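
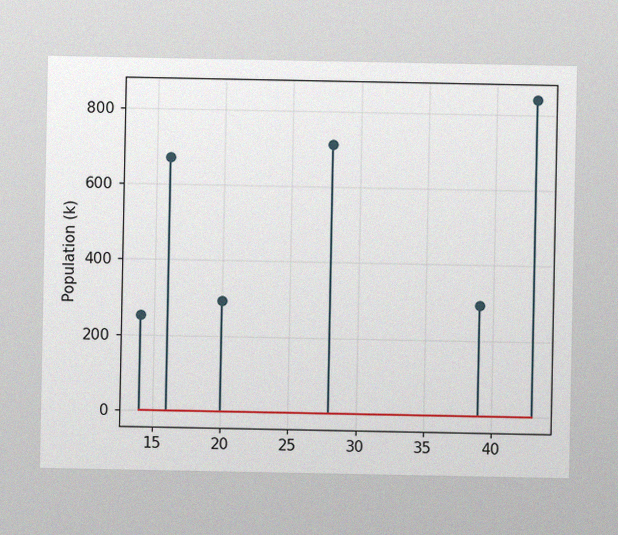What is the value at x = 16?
The image has some photo noise and uneven lighting. The stem at x=16 reaches 672k.

672k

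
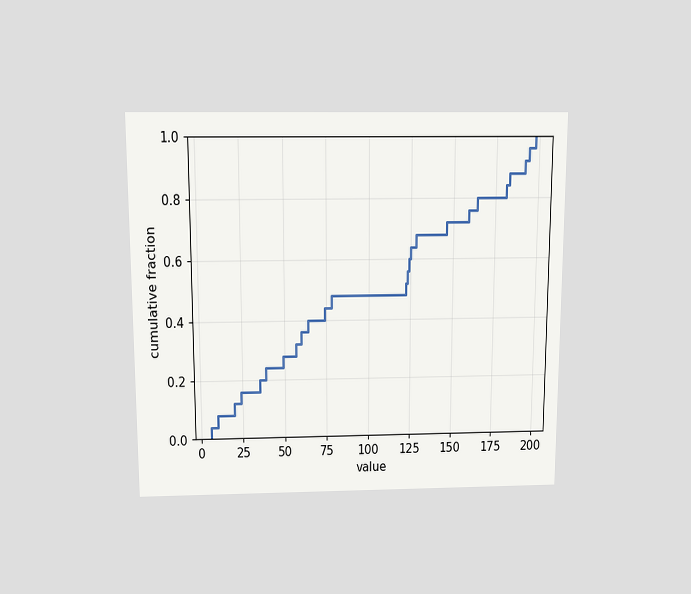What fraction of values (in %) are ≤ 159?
The chart is viewed slightly from above. At x=159 the ECDF step is at 76%.

76%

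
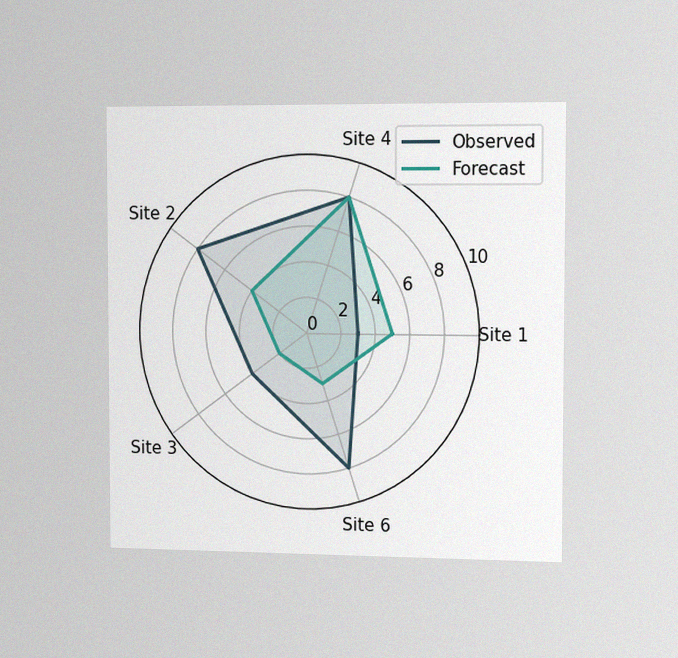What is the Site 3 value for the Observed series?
4

The chart is viewed slightly from the right, with some photo noise. On the Site 3 axis, Observed reaches 4.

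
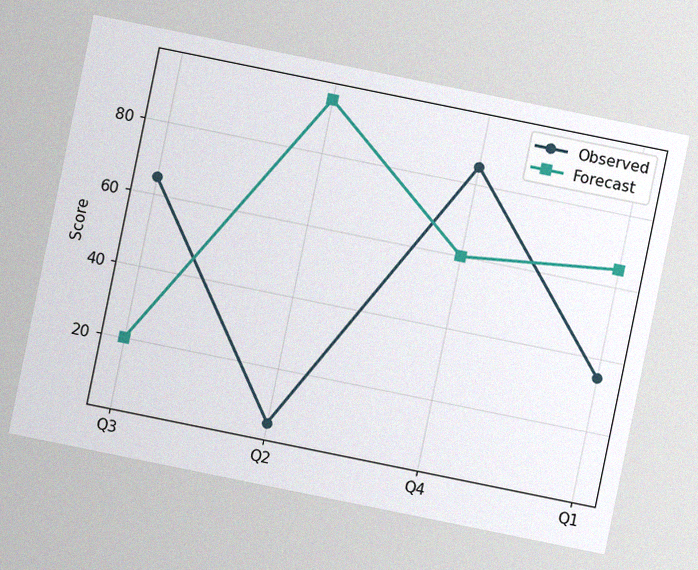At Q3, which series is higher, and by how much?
Observed, by 45

The chart is tilted about 11° clockwise, with some photo noise. At Q3, Observed sits above the other line by 45.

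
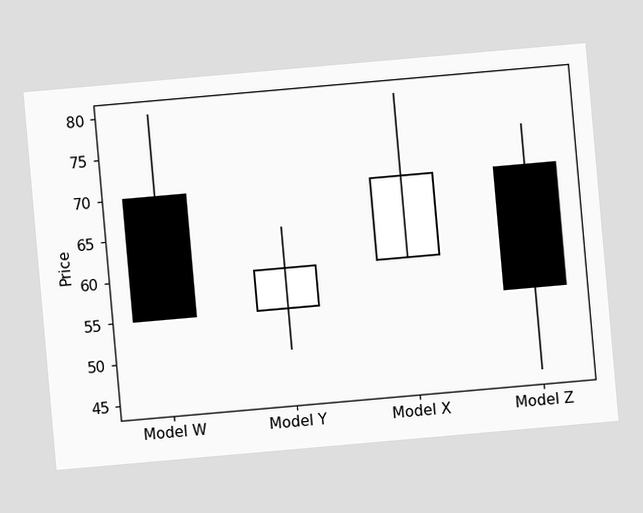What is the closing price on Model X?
70

The chart is tilted about 5° counter-clockwise. The Model X candle closes at 70.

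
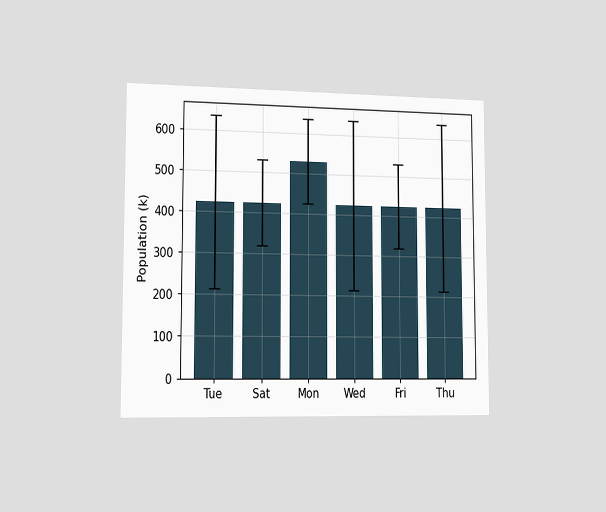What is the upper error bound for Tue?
636k

The chart is viewed slightly from the left. The Tue bar's upper whisker reaches 636k.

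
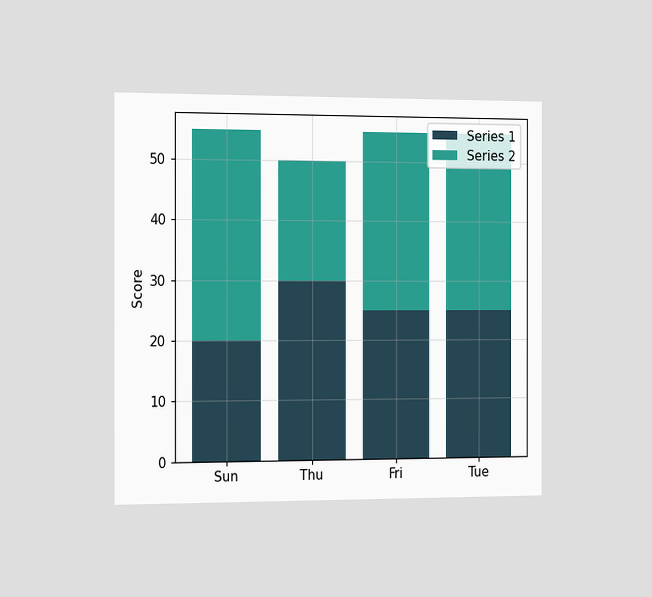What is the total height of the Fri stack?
The chart is viewed slightly from the left. The Fri stack's top reaches 55 on the y-axis.

55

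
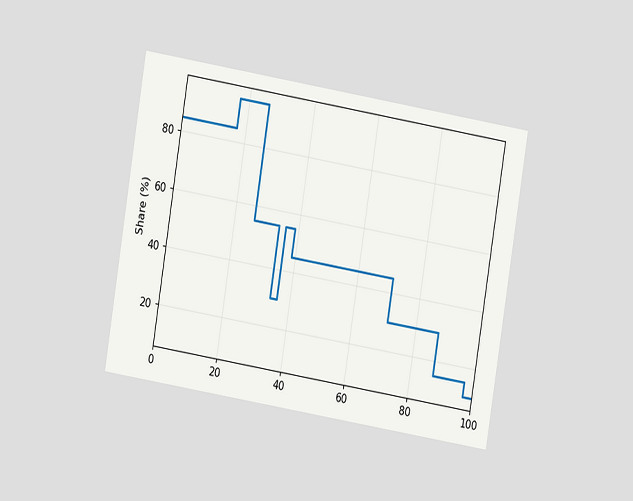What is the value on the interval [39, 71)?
The chart is tilted about 9° clockwise and viewed at a slight angle. On [39, 71) the step sits at 45%.

45%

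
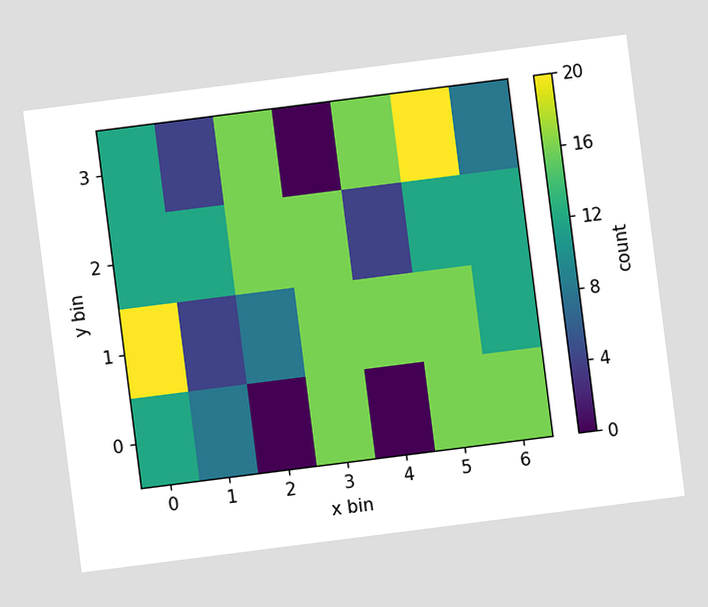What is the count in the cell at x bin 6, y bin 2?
The chart is tilted about 7° counter-clockwise. Matching the cell (6, 2) against the colorbar gives 12.

12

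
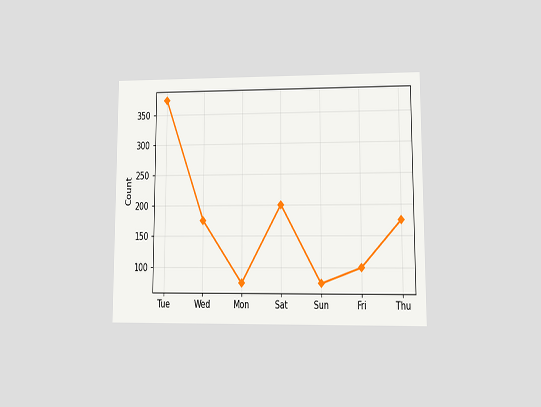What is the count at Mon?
The chart is viewed at a slight angle. At Mon, the line is at 75.

75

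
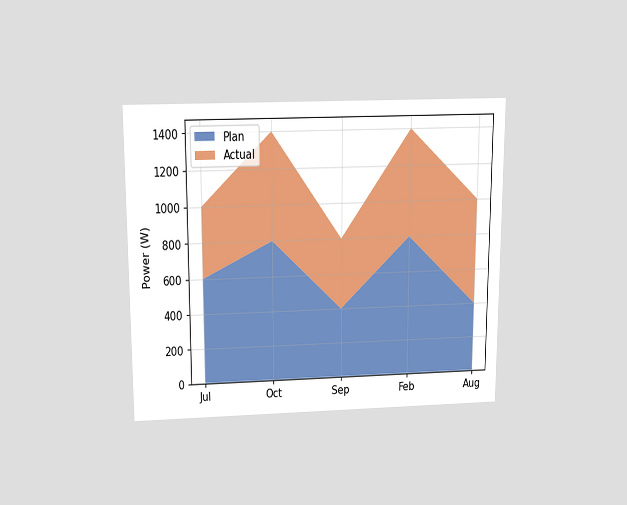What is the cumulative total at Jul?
The chart is viewed slightly from above. The stacked total at Jul reaches 1000W.

1000W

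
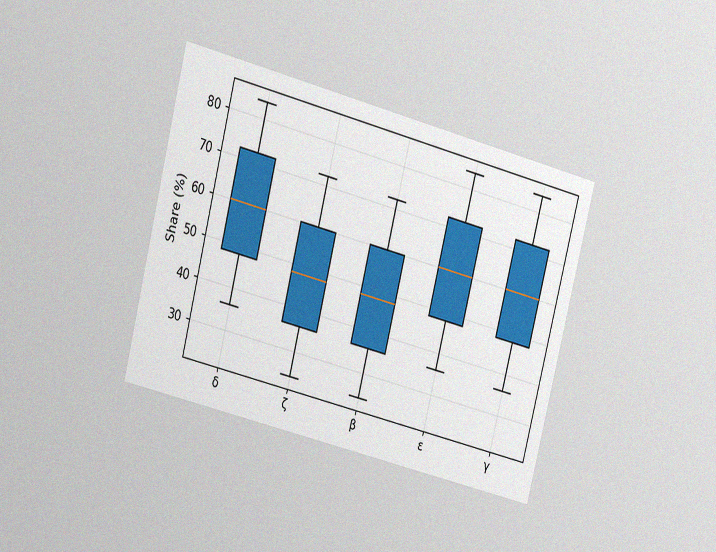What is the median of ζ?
48%

The chart is tilted about 14° clockwise and viewed at a slight angle, with some photo noise. The median line in the ζ box sits at 48%.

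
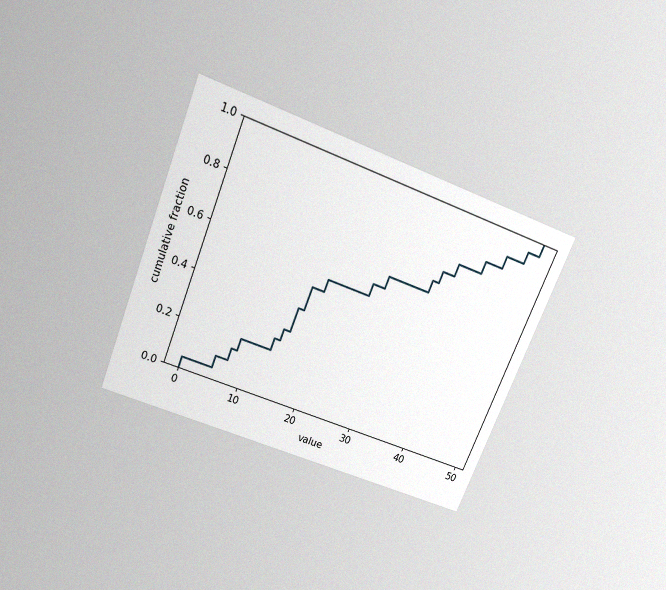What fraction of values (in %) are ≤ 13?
The chart is tilted about 22° clockwise and viewed slightly from above, with some photo noise. At x=13 the ECDF step is at 25%.

25%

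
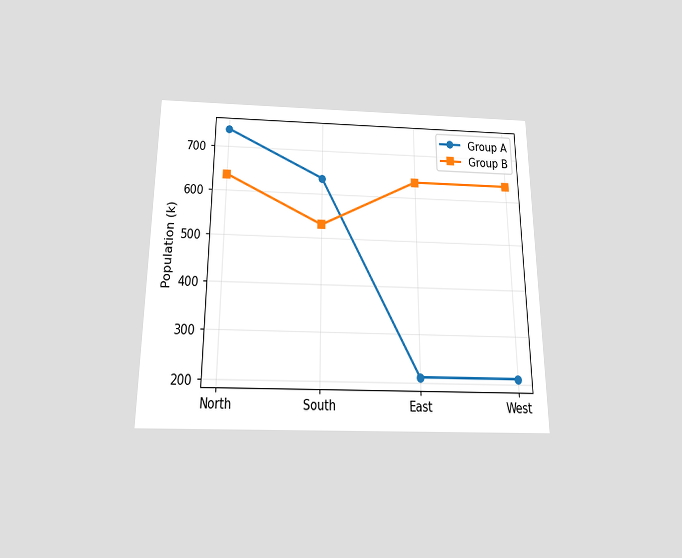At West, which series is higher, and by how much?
Group B, by 424k

The chart is viewed slightly from below. At West, Group B sits above the other line by 424k.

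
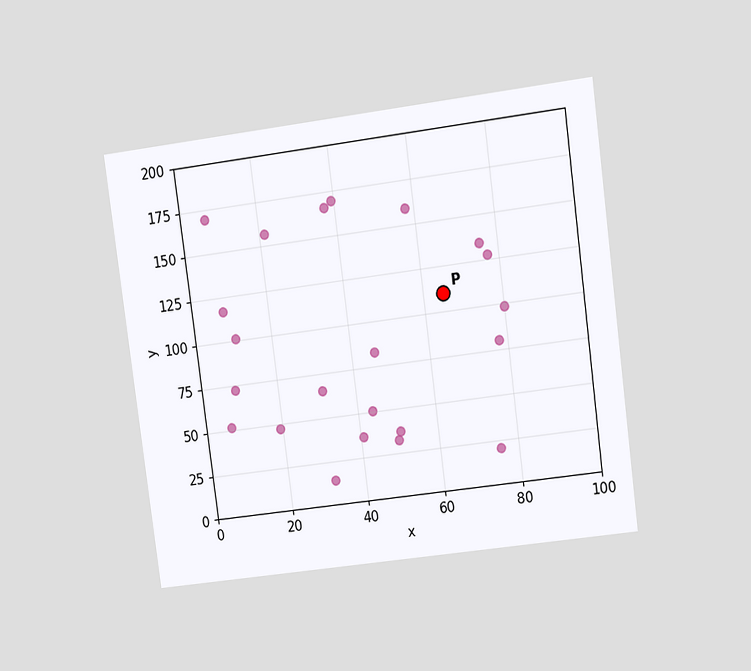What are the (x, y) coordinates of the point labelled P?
The chart is tilted about 7° counter-clockwise and viewed at a slight angle. Following the gridlines from P to each axis, P sits at (65, 110).

(65, 110)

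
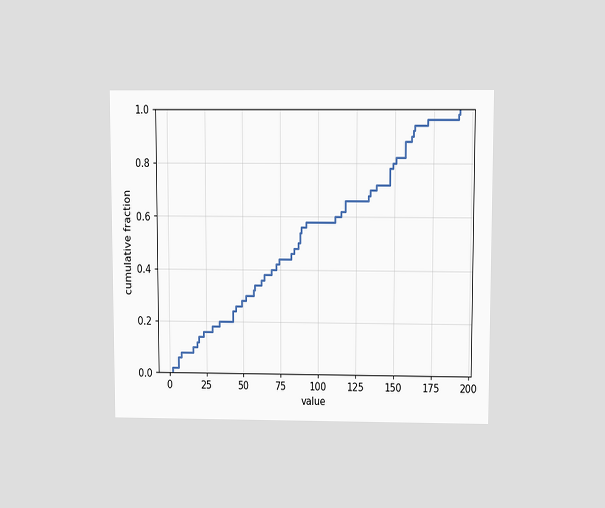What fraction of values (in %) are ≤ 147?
78%

The chart is viewed slightly from above. At x=147 the ECDF step is at 78%.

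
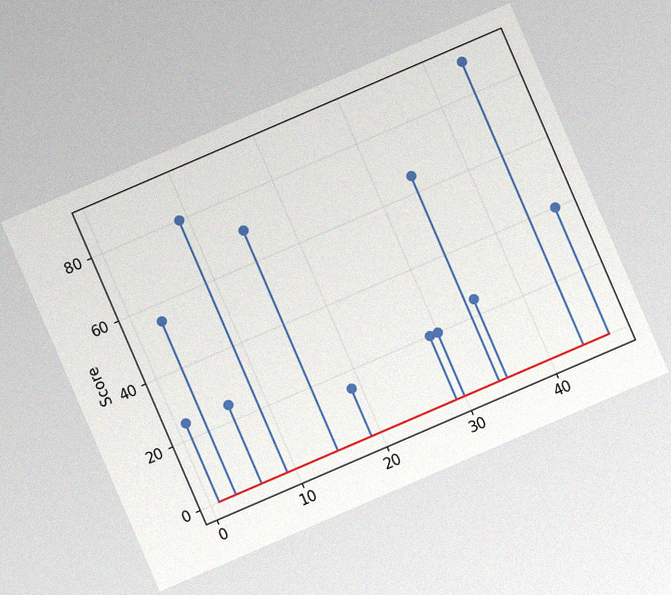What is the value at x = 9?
80

The chart is tilted about 23° counter-clockwise, with some photo noise. The stem at x=9 reaches 80.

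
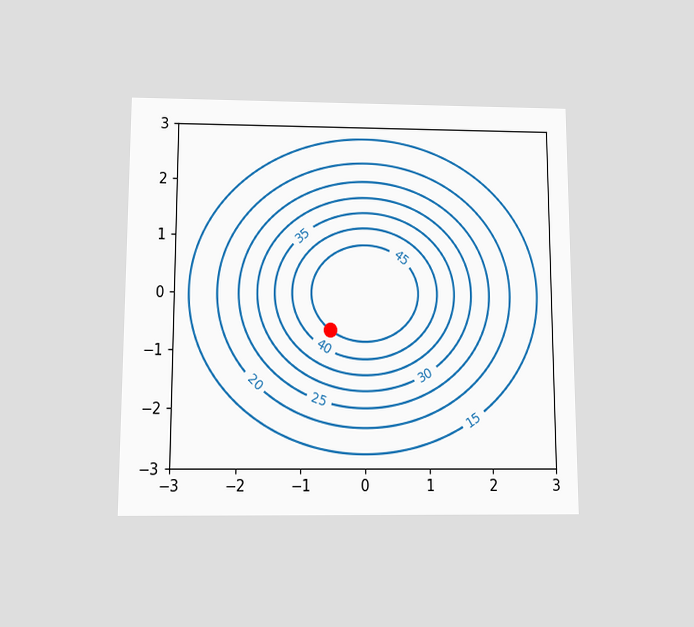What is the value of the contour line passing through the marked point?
45

The chart is viewed slightly from below. The marked point sits on the contour labelled 45.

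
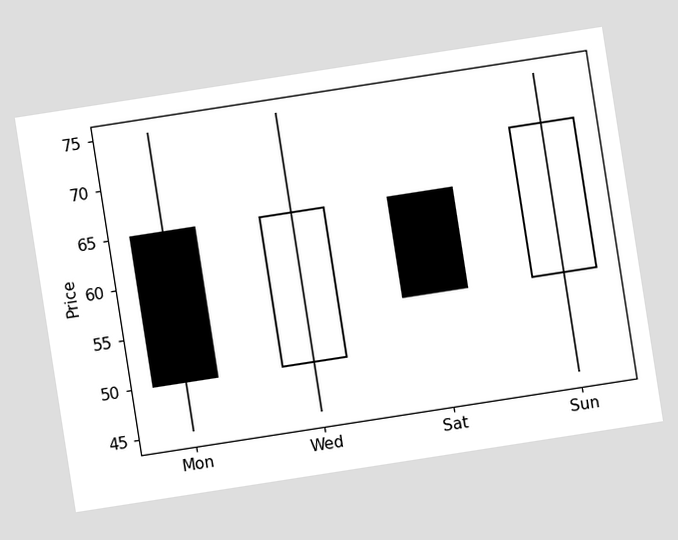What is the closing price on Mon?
50

The chart is tilted about 9° counter-clockwise. The Mon candle closes at 50.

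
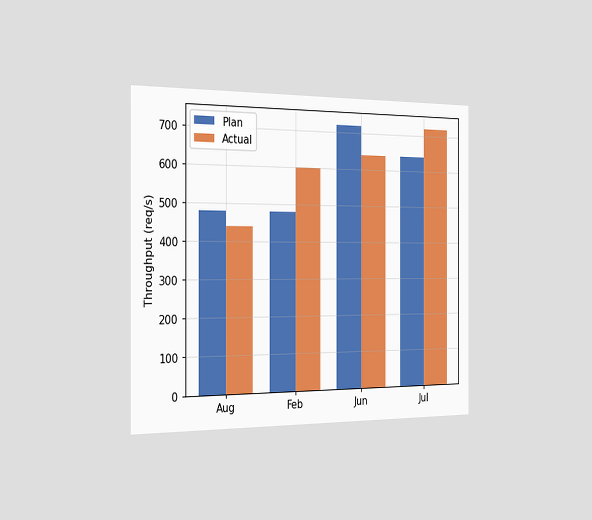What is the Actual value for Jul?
The chart is viewed slightly from the left. The Actual bar at Jul reaches 720req/s on the y-axis.

720req/s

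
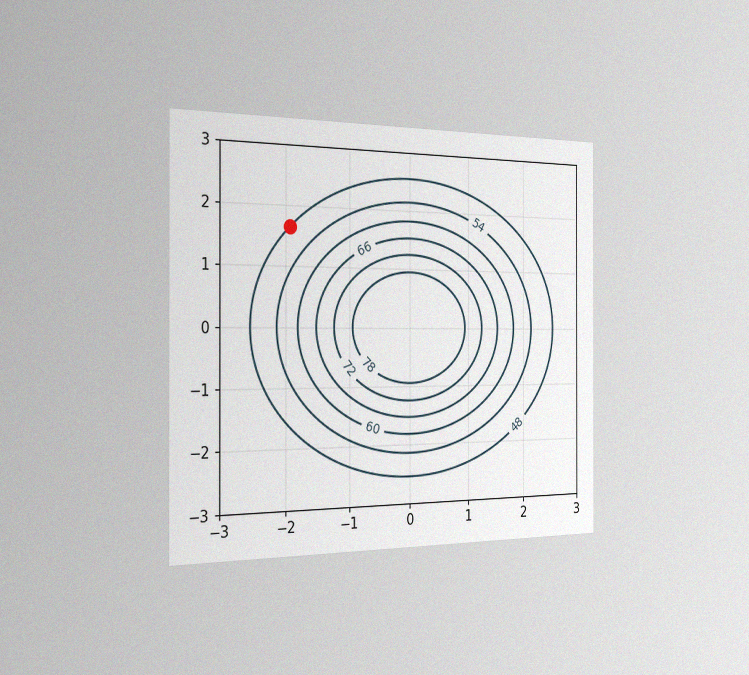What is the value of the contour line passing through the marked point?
48

The chart is viewed slightly from the left, with some photo noise. The marked point sits on the contour labelled 48.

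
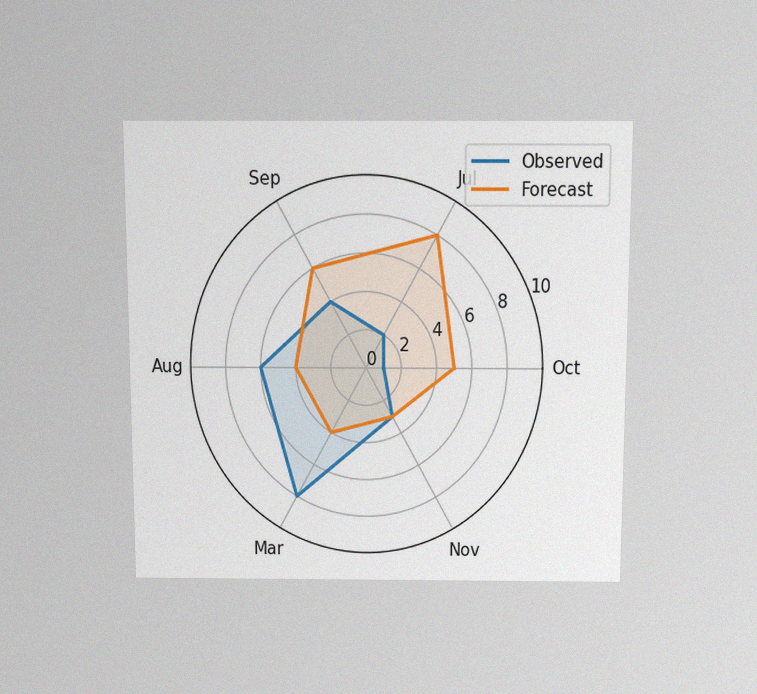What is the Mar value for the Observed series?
The chart is viewed slightly from above, with some photo noise. On the Mar axis, Observed reaches 8.

8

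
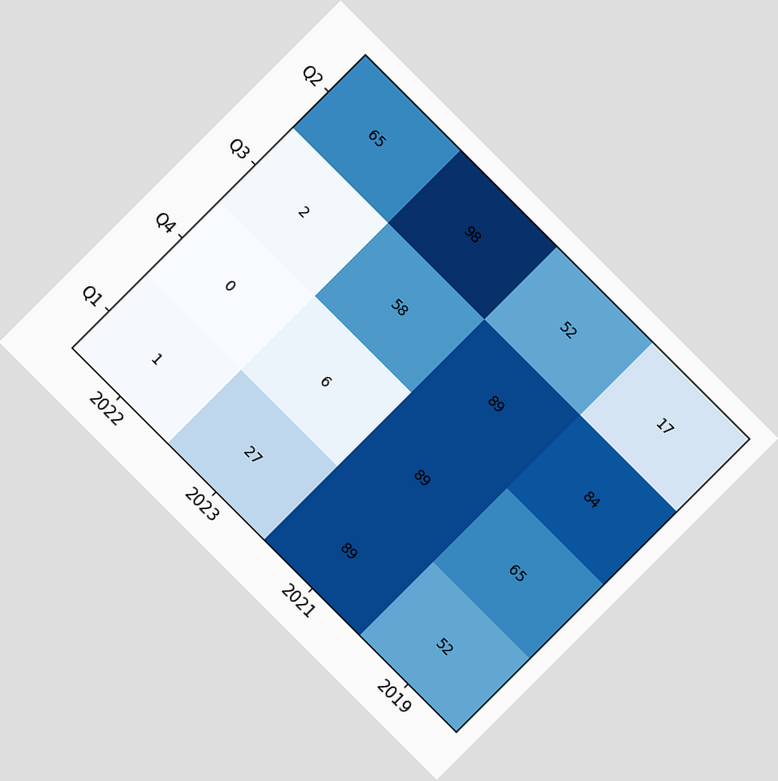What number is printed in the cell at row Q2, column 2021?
52

The chart is tilted about 45° clockwise. The (Q2, 2021) cell reads 52.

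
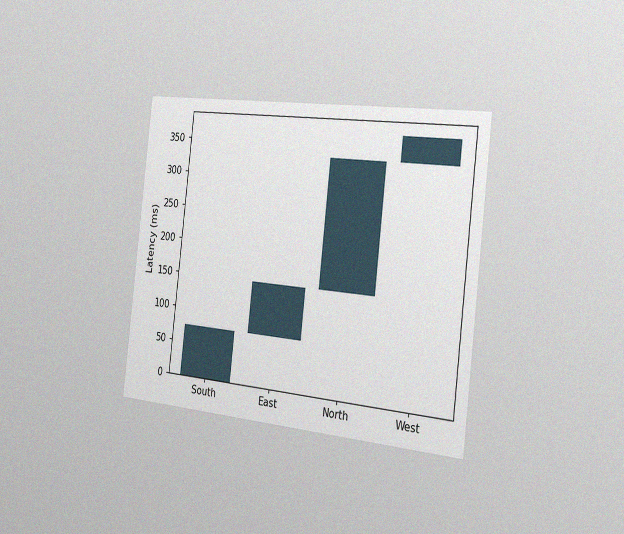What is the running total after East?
The chart is tilted about 7° clockwise and viewed slightly from the right, with some photo noise. After East the running total reaches 148ms.

148ms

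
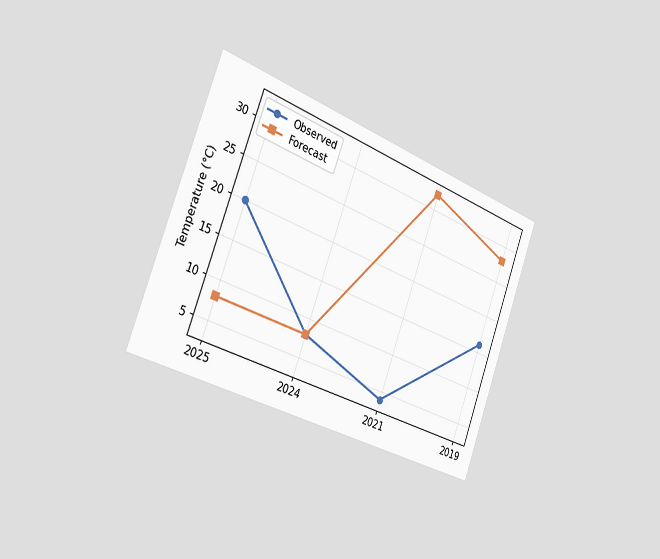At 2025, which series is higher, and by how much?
Observed, by 12°C

The chart is tilted about 20° clockwise and viewed slightly from the left. At 2025, Observed sits above the other line by 12°C.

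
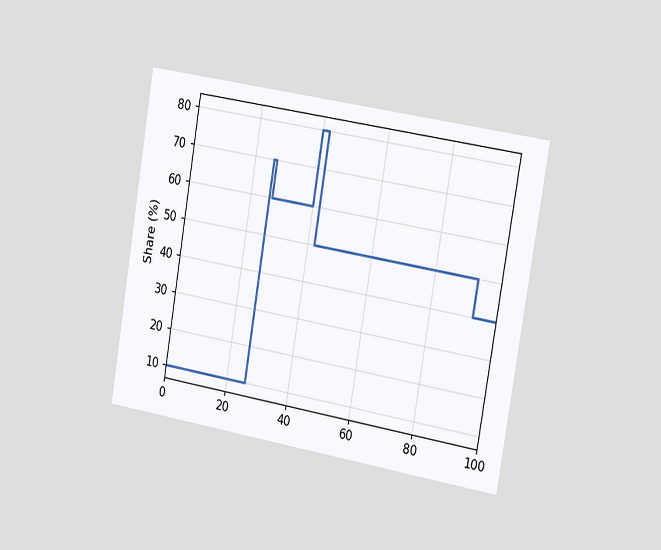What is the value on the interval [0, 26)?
10%

The chart is tilted about 9° clockwise and viewed slightly from the right. On [0, 26) the step sits at 10%.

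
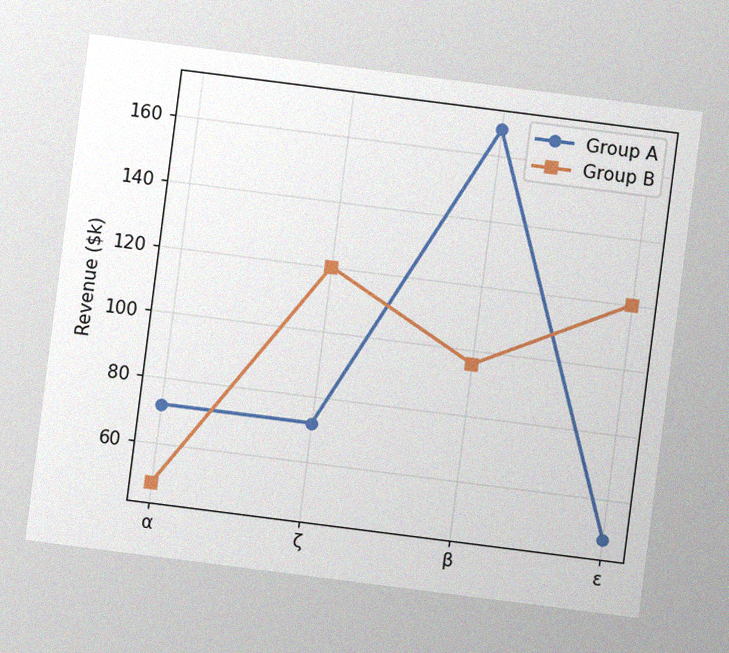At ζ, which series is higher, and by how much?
Group B, by $48k

The chart is tilted about 7° clockwise, with some photo noise. At ζ, Group B sits above the other line by $48k.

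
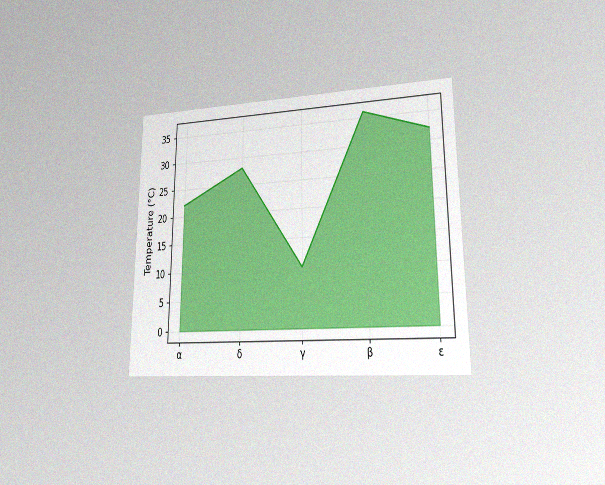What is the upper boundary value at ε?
32°C

The chart is viewed at a slight angle, with some photo noise. At ε the upper boundary is at 32°C.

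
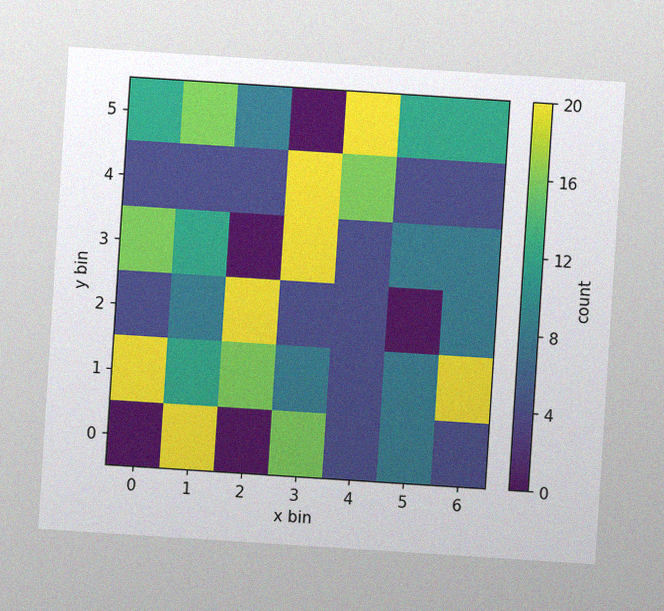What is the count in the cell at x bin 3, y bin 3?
The chart is tilted about 4° clockwise, with some photo noise. Matching the cell (3, 3) against the colorbar gives 20.

20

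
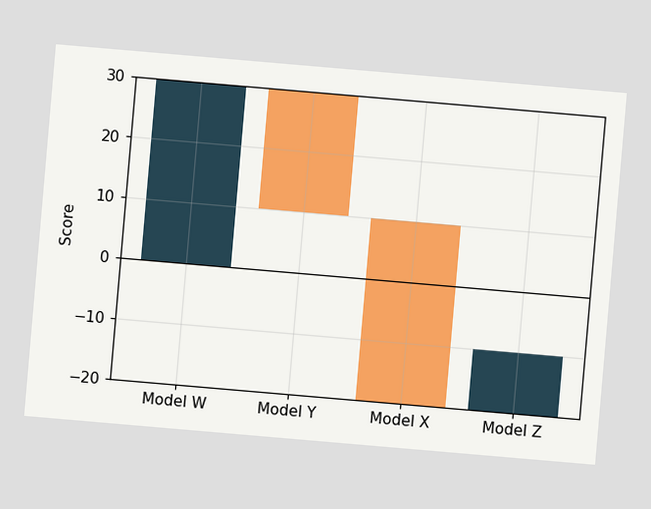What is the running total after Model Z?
-10

The chart is tilted about 5° clockwise. After Model Z the running total reaches -10.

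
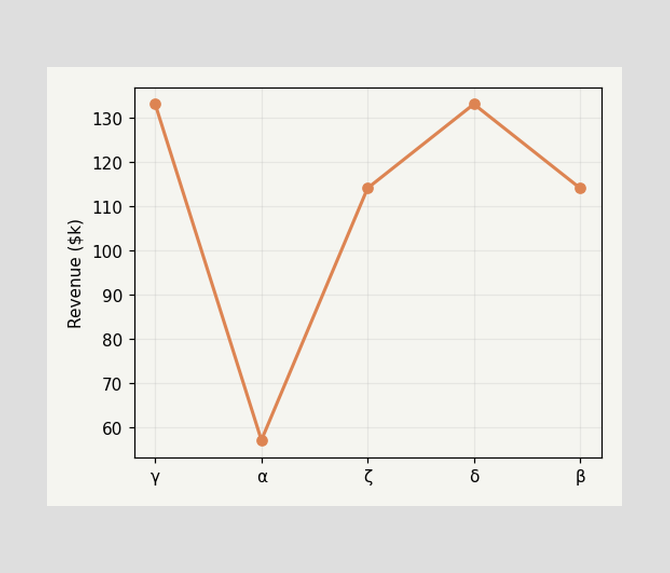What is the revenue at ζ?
At ζ, the line is at $114k.

$114k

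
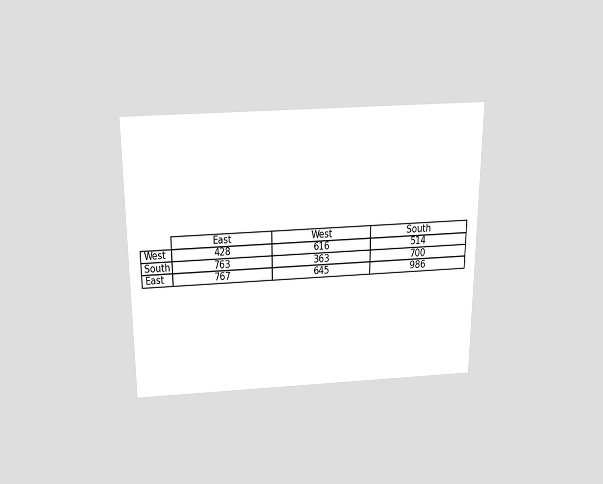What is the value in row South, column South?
The chart is viewed slightly from above. The (South, South) cell reads 700.

700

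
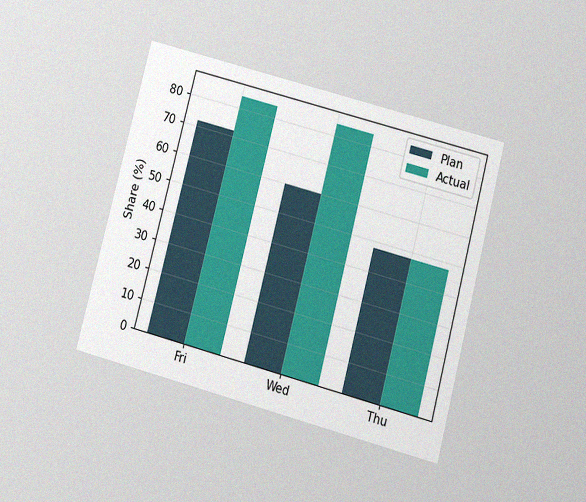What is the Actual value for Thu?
48%

The chart is tilted about 15° clockwise and viewed slightly from below, with some photo noise. The Actual bar at Thu reaches 48% on the y-axis.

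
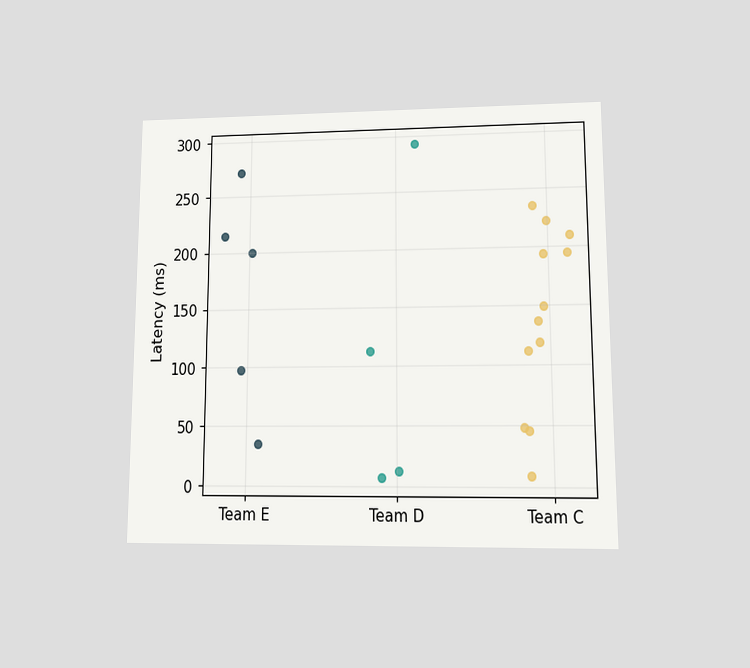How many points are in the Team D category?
The chart is viewed at a slight angle. Counting the markers in the Team D column gives 4.

4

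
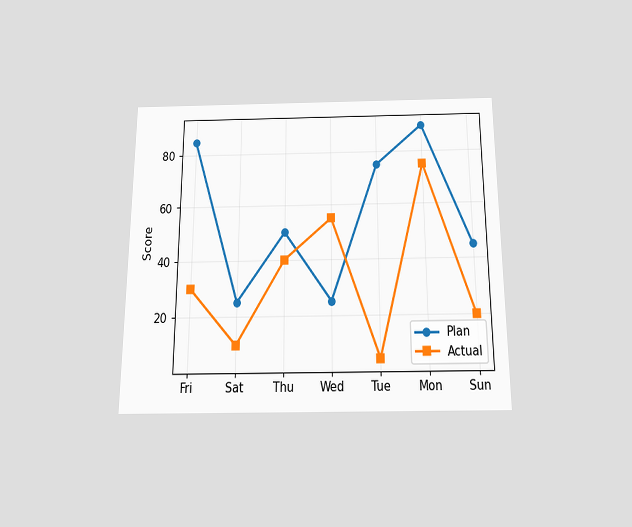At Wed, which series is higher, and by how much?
Actual, by 30

The chart is viewed slightly from below. At Wed, Actual sits above the other line by 30.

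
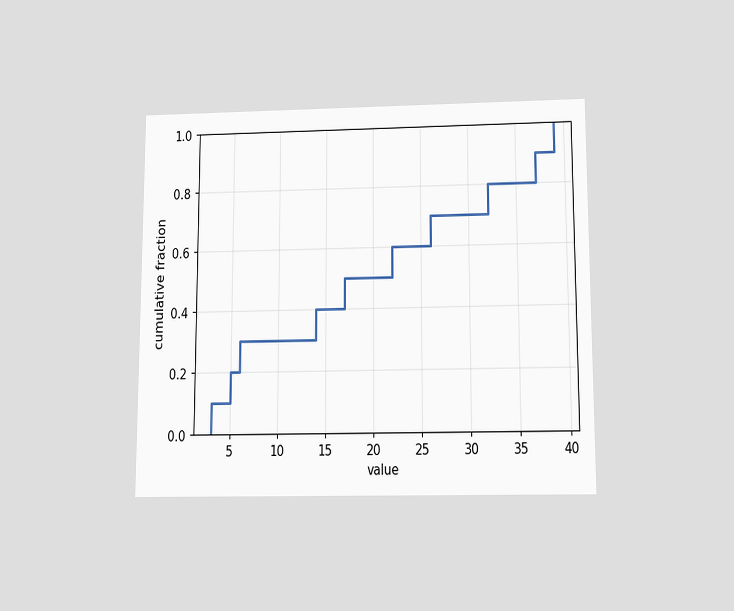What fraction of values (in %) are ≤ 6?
The chart is viewed slightly from below. At x=6 the ECDF step is at 30%.

30%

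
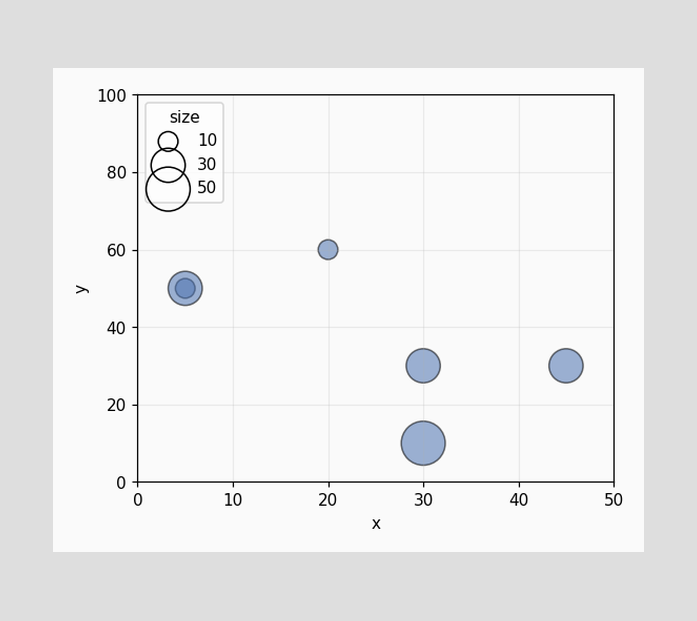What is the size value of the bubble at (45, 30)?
30

Matching the bubble at (45, 30) against the size legend gives 30.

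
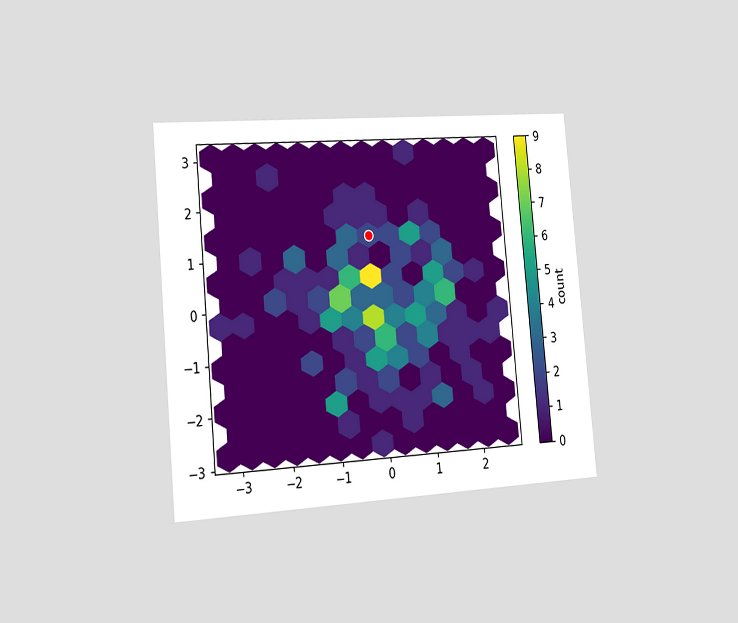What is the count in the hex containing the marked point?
The chart is tilted about 5° counter-clockwise and viewed slightly from the left. The marked hex reads 2 on the colorbar.

2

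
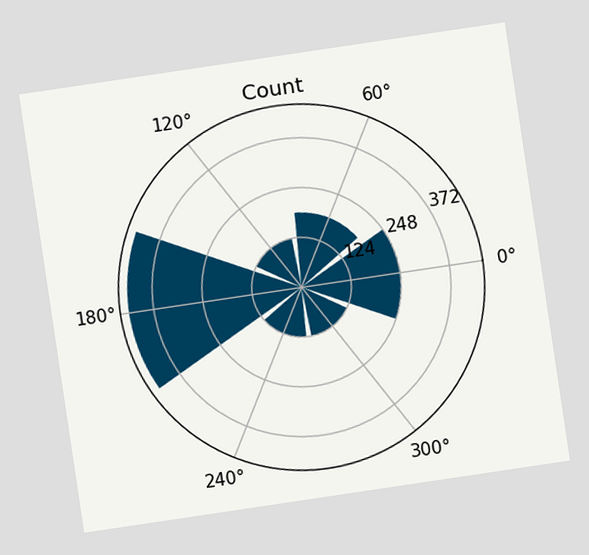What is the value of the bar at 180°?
434

The chart is tilted about 8° counter-clockwise. The bar at 180° reaches 434 on the radial axis.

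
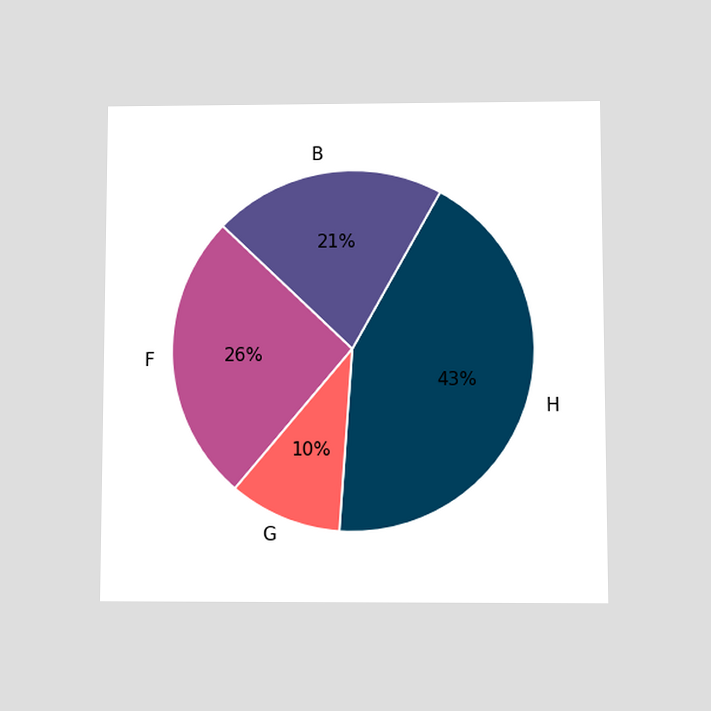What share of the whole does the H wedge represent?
The chart is viewed slightly from below. The H slice takes up 43% of the pie.

43%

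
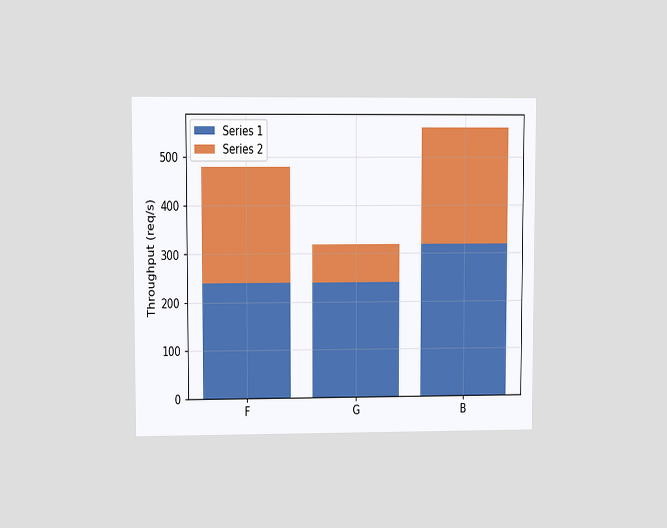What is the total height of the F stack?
The chart is viewed at a slight angle. The F stack's top reaches 480req/s on the y-axis.

480req/s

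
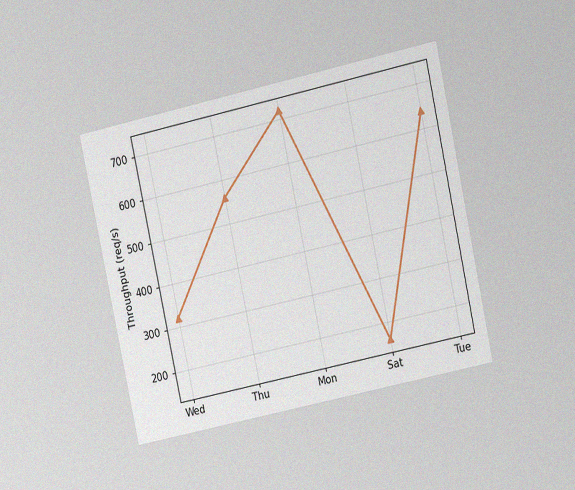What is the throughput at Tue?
The chart is tilted about 12° counter-clockwise and viewed at a slight angle, with some photo noise. At Tue, the line is at 640req/s.

640req/s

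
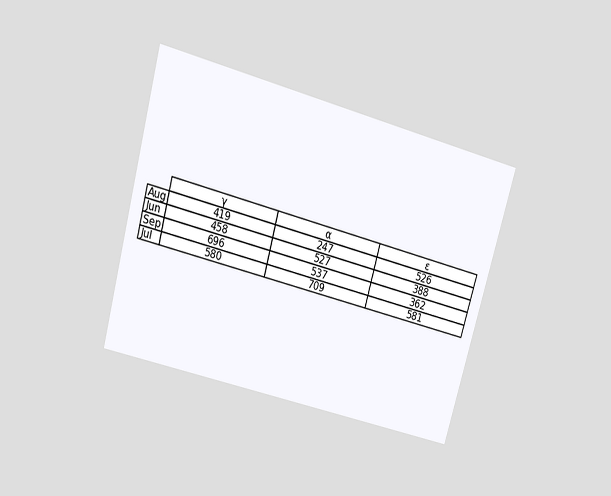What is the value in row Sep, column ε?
362

The chart is tilted about 15° clockwise and viewed slightly from above. The (Sep, ε) cell reads 362.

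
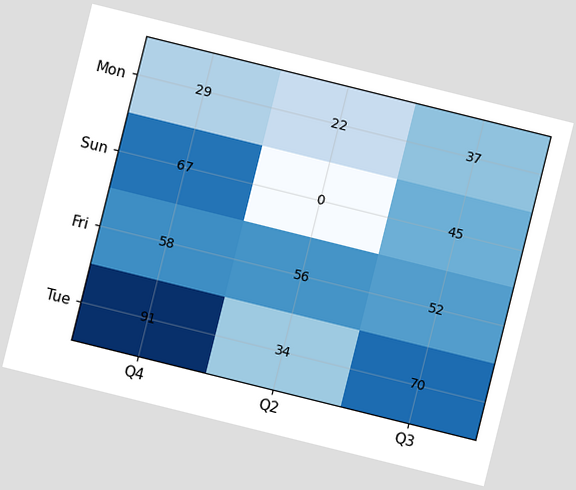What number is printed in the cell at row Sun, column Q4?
The chart is tilted about 14° clockwise. The (Sun, Q4) cell reads 67.

67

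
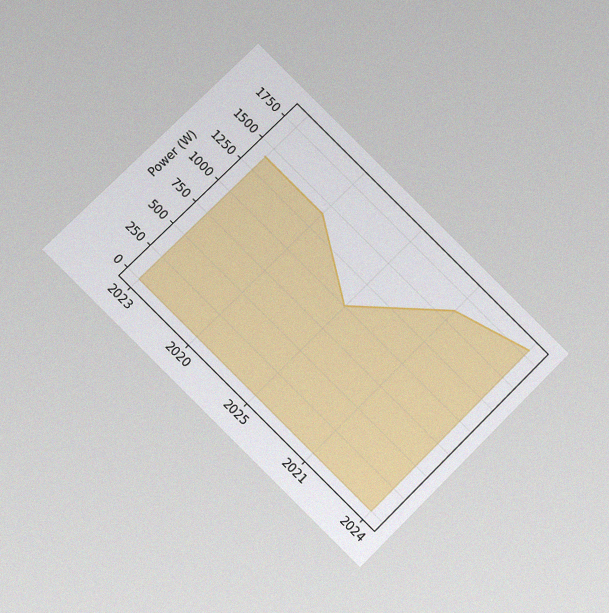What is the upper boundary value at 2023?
1400W

The chart is tilted about 45° clockwise and viewed at a slight angle, with some photo noise. At 2023 the upper boundary is at 1400W.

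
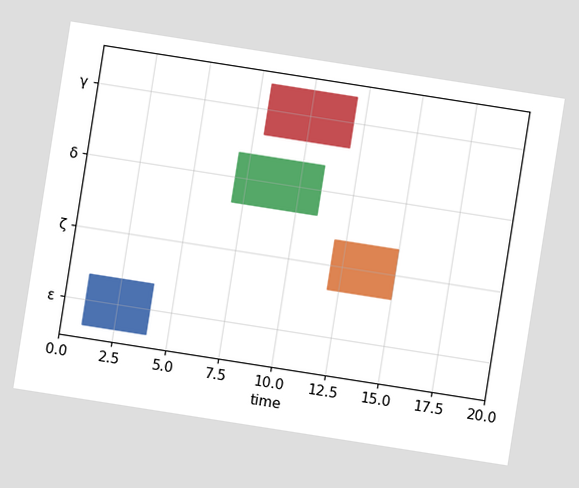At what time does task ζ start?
The chart is tilted about 9° clockwise. The ζ bar begins at t=12.

12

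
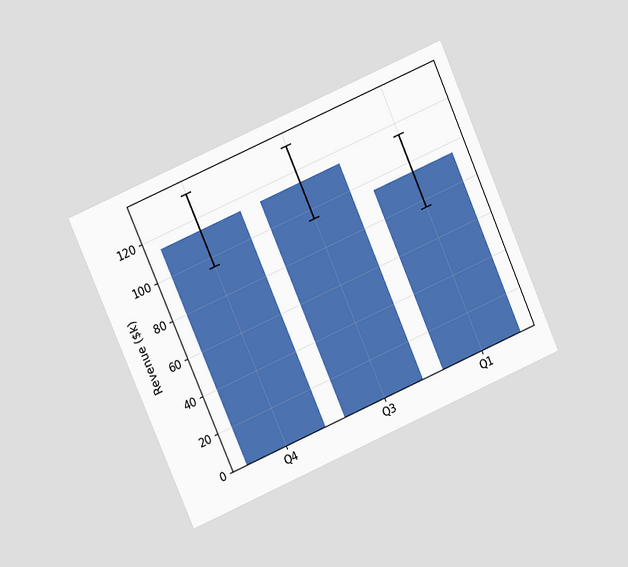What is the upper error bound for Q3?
$133k

The chart is tilted about 23° counter-clockwise and viewed at a slight angle. The Q3 bar's upper whisker reaches $133k.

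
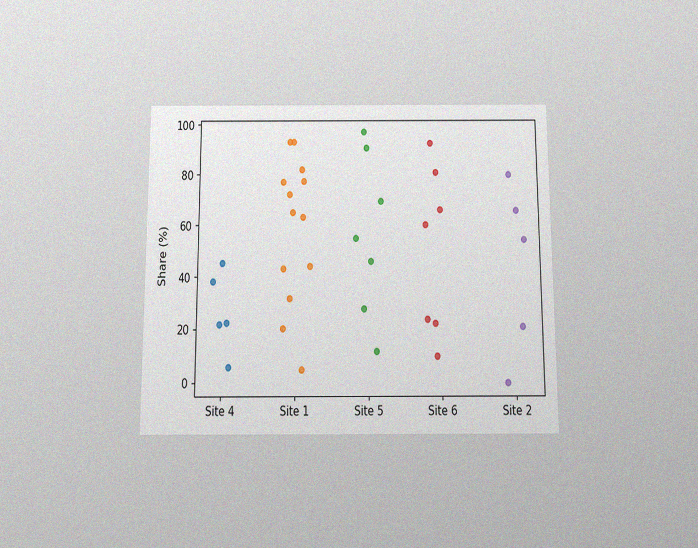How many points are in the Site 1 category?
The chart is viewed slightly from below, with some photo noise. Counting the markers in the Site 1 column gives 13.

13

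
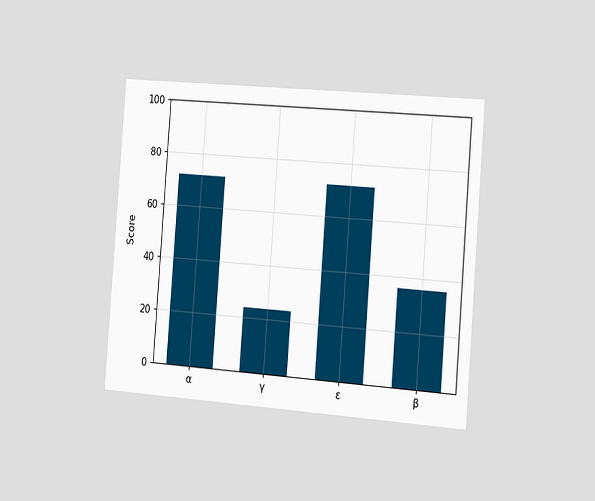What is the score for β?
36

The chart is tilted about 4° clockwise and viewed slightly from the right. Reading along the chart's y-axis, the β bar reaches 36.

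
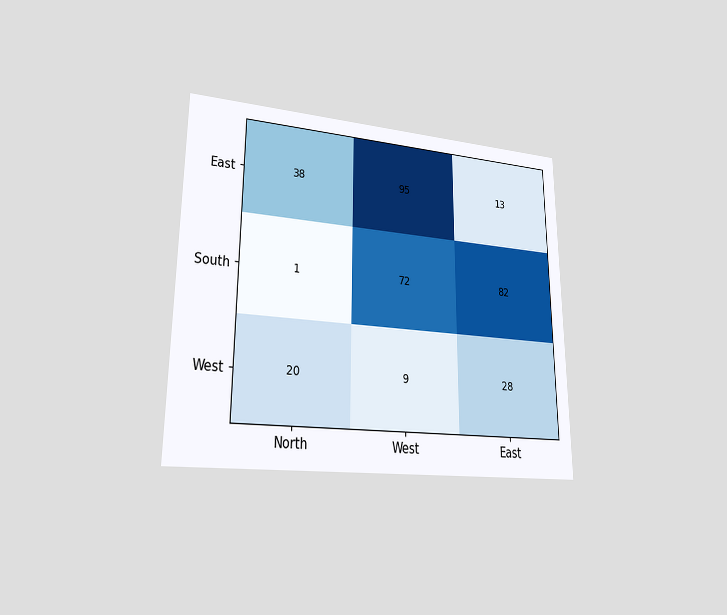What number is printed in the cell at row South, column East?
82

The chart is viewed at a slight angle. The (South, East) cell reads 82.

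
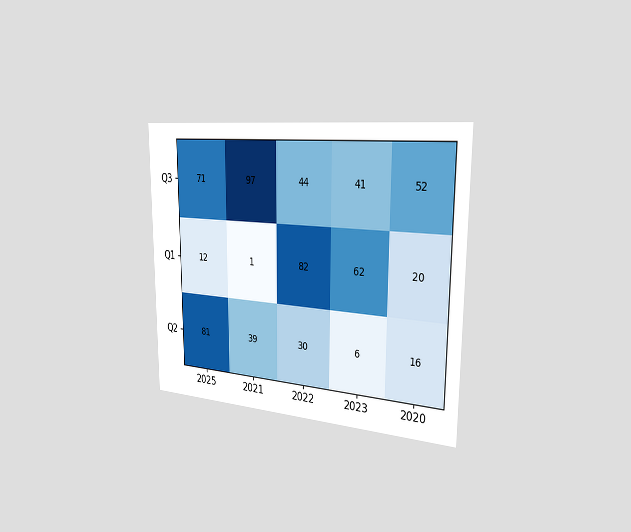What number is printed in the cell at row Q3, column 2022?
44

The chart is viewed slightly from the right. The (Q3, 2022) cell reads 44.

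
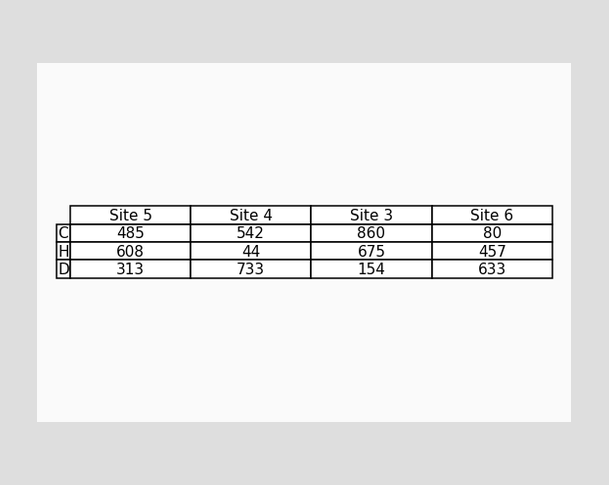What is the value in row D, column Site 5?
313

The (D, Site 5) cell reads 313.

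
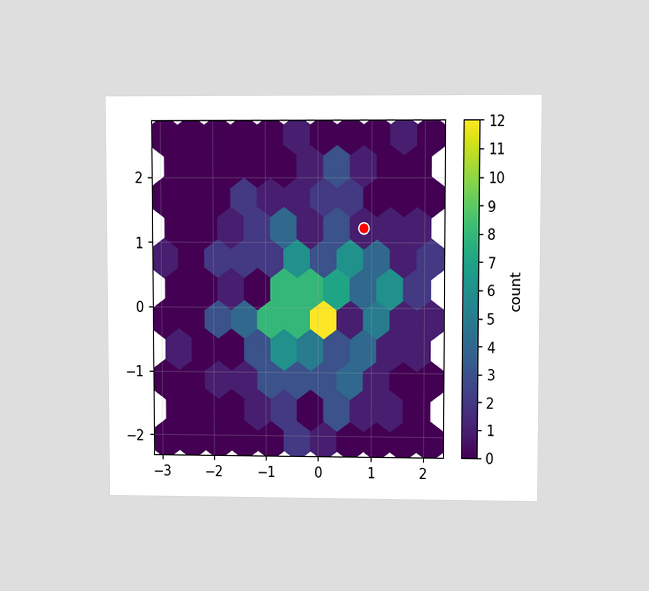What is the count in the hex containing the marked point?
1

The chart is viewed at a slight angle. The marked hex reads 1 on the colorbar.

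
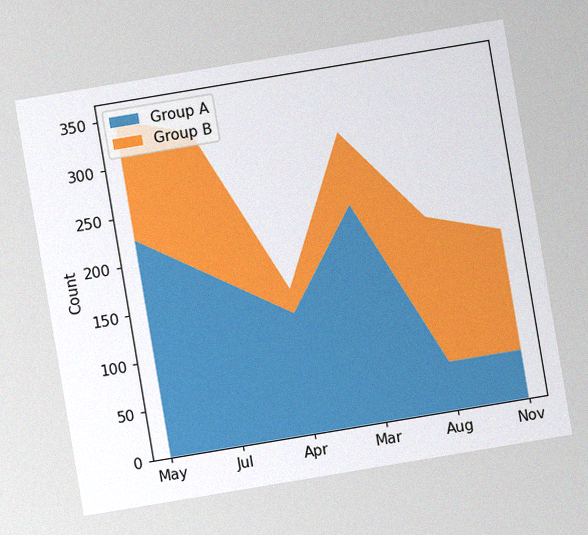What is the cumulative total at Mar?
300

The chart is tilted about 9° counter-clockwise, with some photo noise. The stacked total at Mar reaches 300.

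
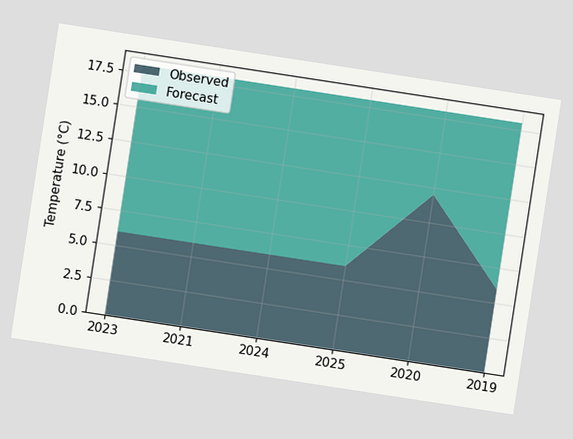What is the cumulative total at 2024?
18°C

The chart is tilted about 9° clockwise. The stacked total at 2024 reaches 18°C.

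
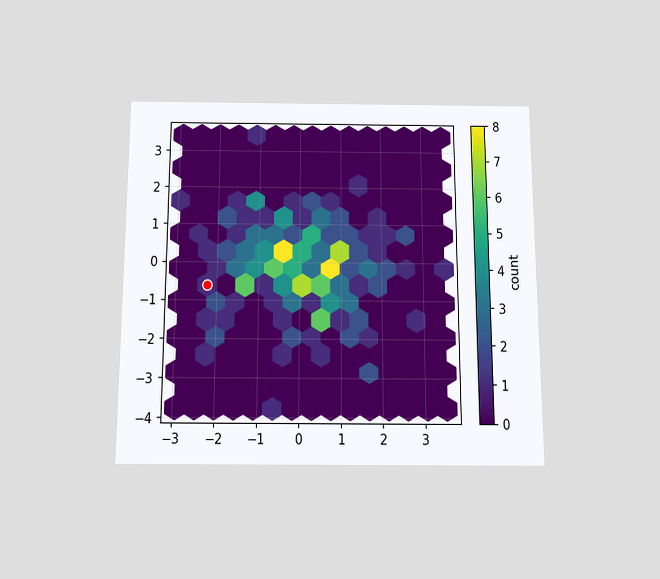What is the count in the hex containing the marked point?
The chart is viewed slightly from below. The marked hex reads 1 on the colorbar.

1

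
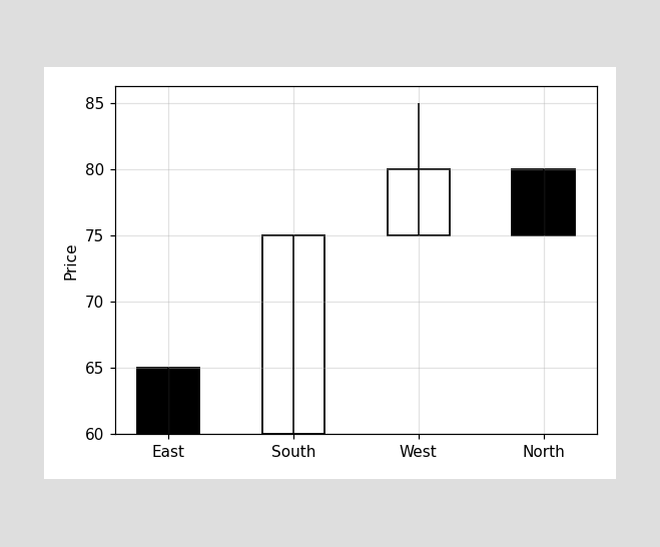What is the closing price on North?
The North candle closes at 75.

75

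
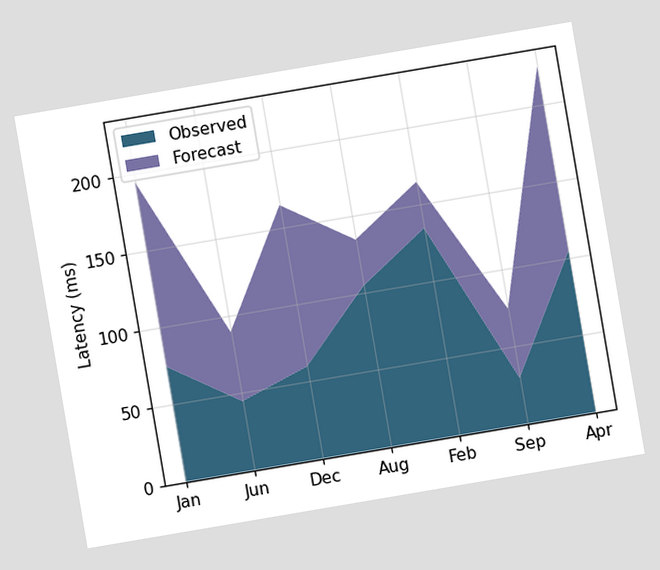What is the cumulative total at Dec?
The chart is tilted about 10° counter-clockwise. The stacked total at Dec reaches 165ms.

165ms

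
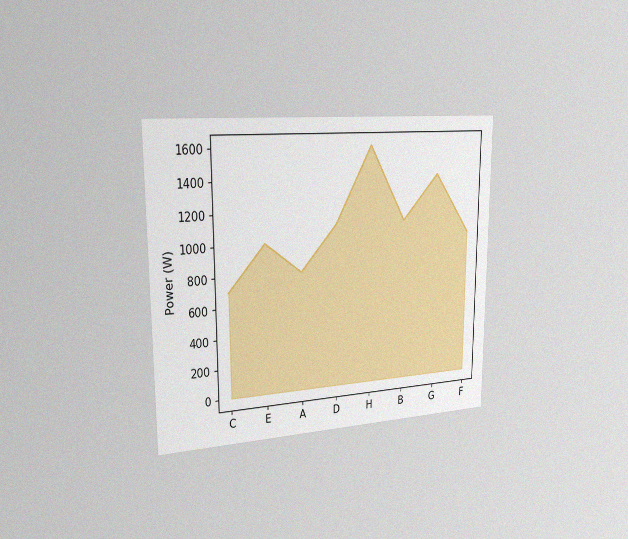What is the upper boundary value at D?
1100W

The chart is viewed slightly from the left, with some photo noise. At D the upper boundary is at 1100W.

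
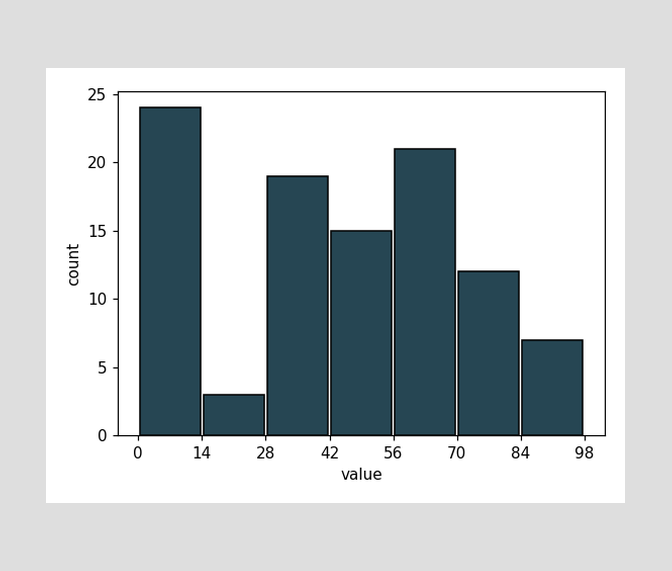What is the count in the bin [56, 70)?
The [56, 70) bin has height 21.

21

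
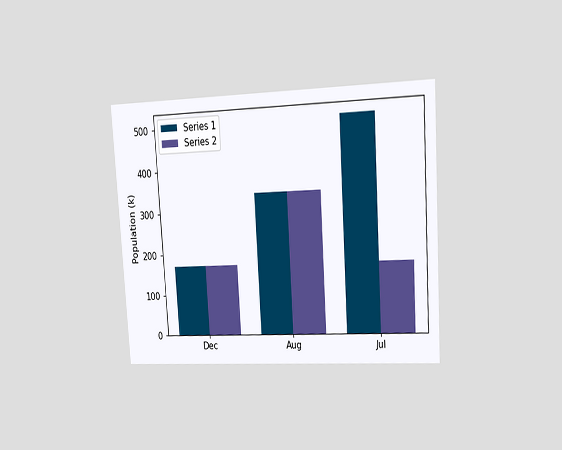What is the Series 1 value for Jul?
510k

The chart is tilted about 4° counter-clockwise and viewed slightly from the right. The Series 1 bar at Jul reaches 510k on the y-axis.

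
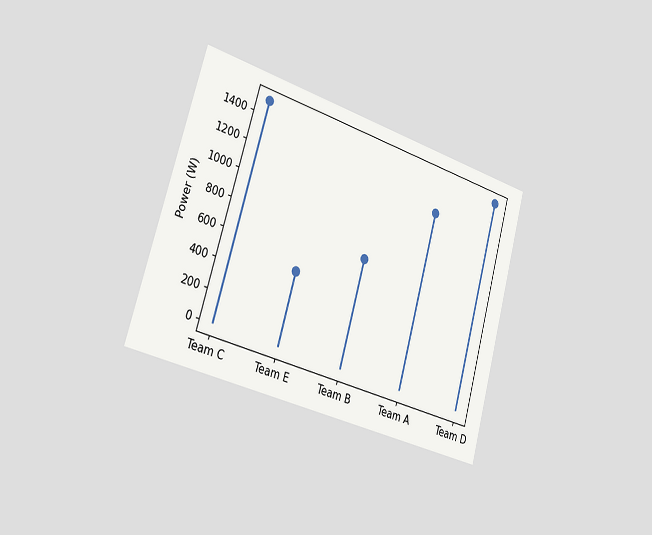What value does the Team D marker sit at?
1500W

The chart is tilted about 16° clockwise and viewed slightly from the left. The Team D marker sits at 1500W.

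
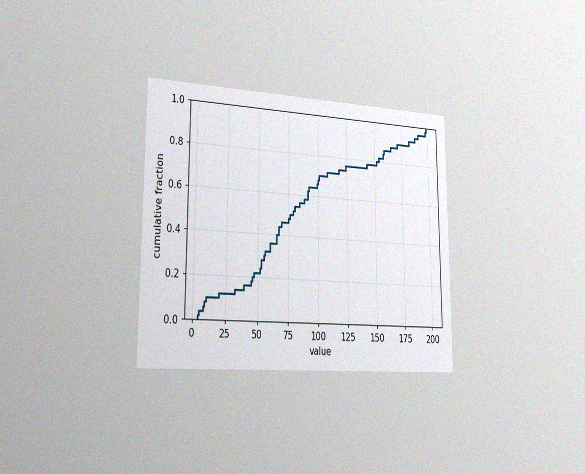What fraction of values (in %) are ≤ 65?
The chart is viewed slightly from the left, with some photo noise. At x=65 the ECDF step is at 40%.

40%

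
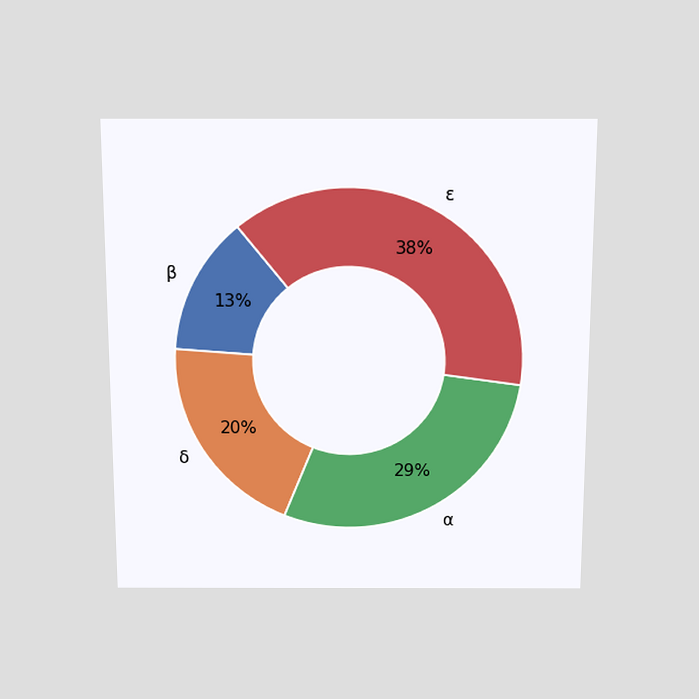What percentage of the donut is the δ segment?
The chart is viewed slightly from above. The δ segment takes up 20% of the ring.

20%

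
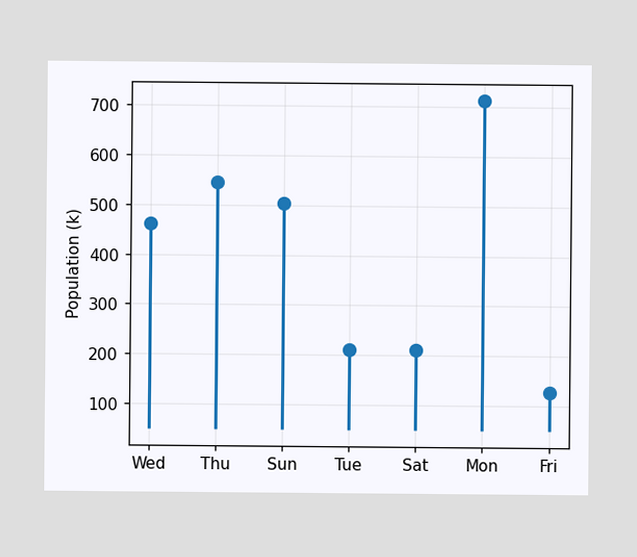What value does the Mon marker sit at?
The Mon marker sits at 714k.

714k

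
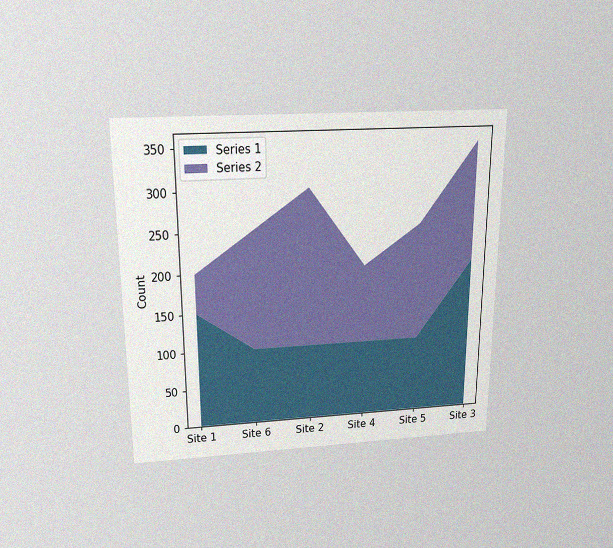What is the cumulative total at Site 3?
The chart is viewed slightly from above, with some photo noise. The stacked total at Site 3 reaches 350.

350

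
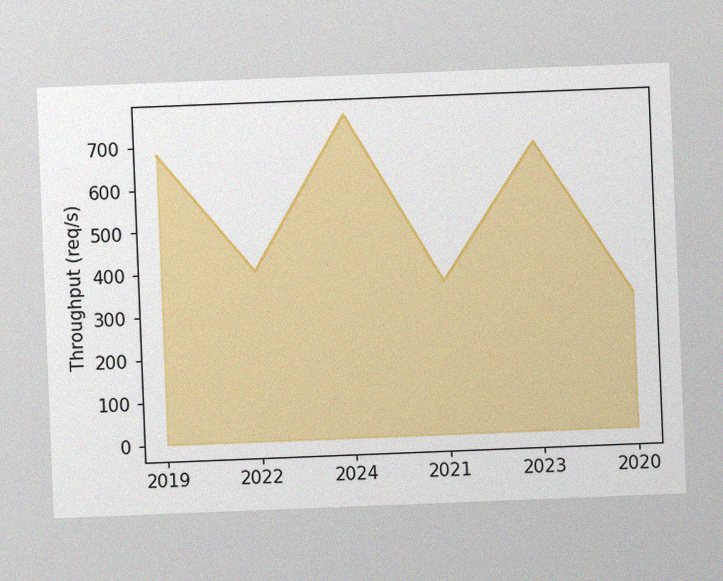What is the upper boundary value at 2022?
400req/s

The chart is tilted about 2° counter-clockwise, with some photo noise. At 2022 the upper boundary is at 400req/s.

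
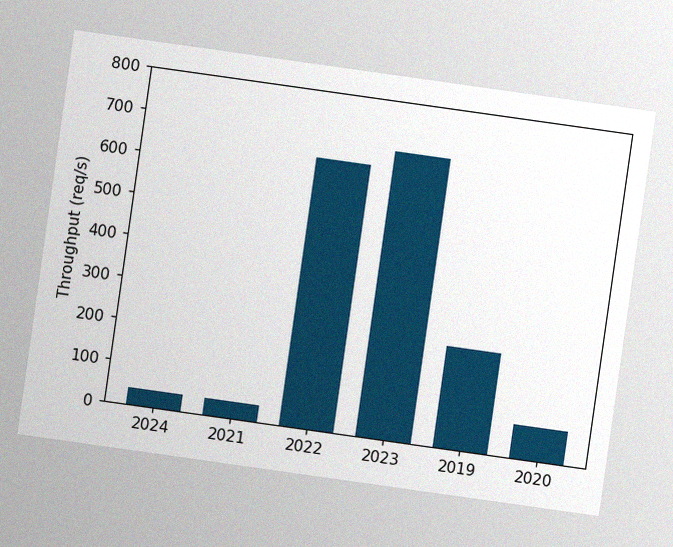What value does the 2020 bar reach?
80req/s

The chart is tilted about 8° clockwise, with some photo noise. Reading along the chart's y-axis, the 2020 bar reaches 80req/s.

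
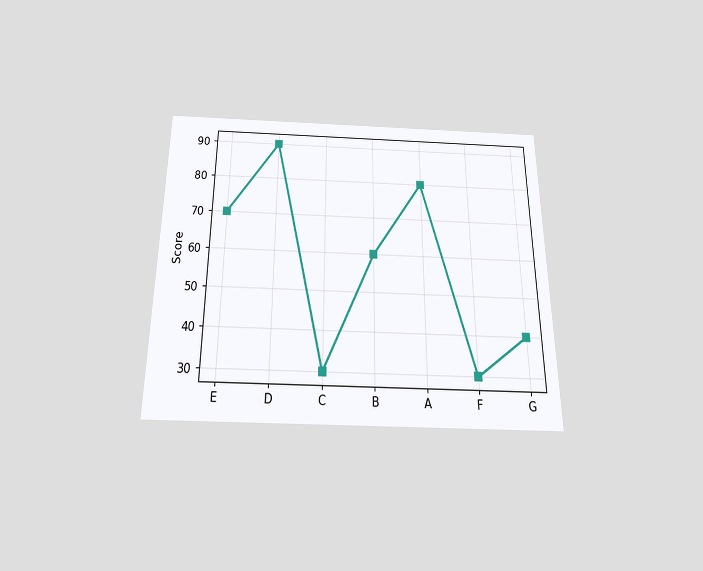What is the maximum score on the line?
90

The chart is viewed slightly from below. The highest point is at D, and reading across to the y-axis gives 90.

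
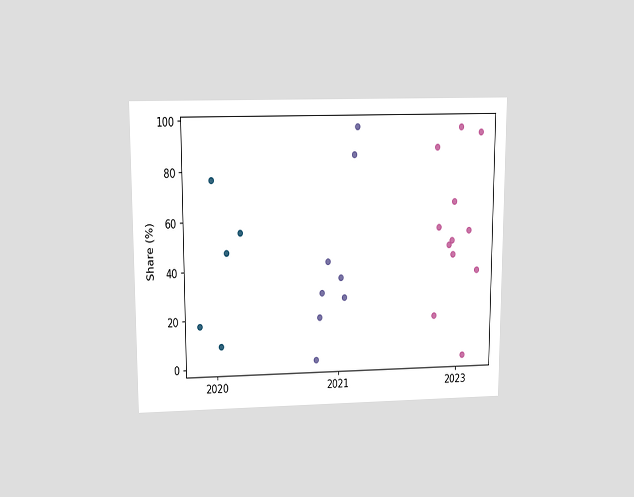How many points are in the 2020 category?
The chart is viewed slightly from above. Counting the markers in the 2020 column gives 5.

5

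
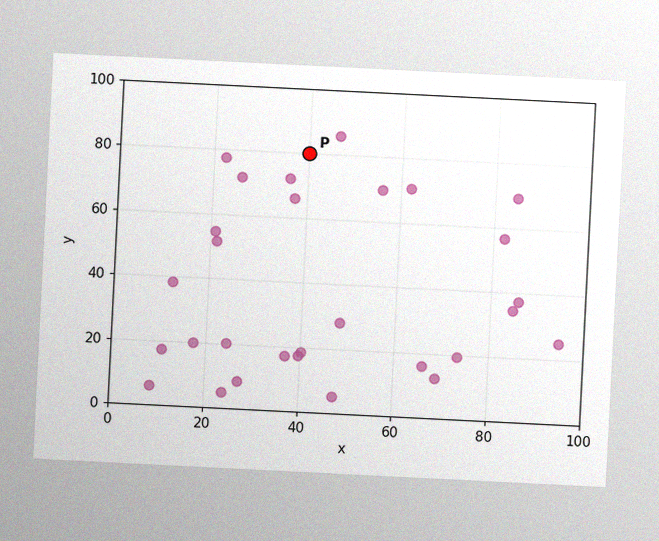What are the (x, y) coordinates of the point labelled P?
The chart is tilted about 3° clockwise, with some photo noise. Following the gridlines from P to each axis, P sits at (40, 80).

(40, 80)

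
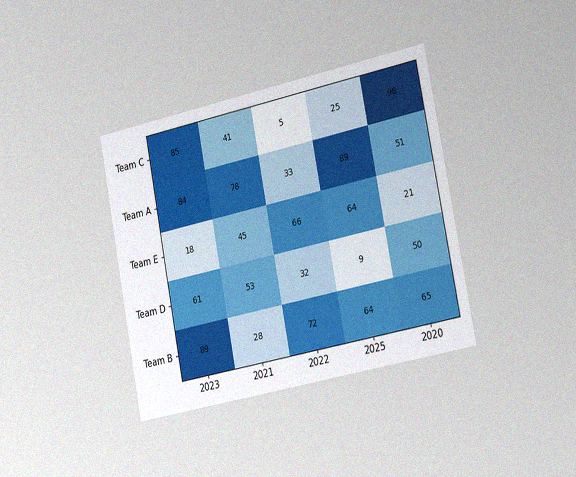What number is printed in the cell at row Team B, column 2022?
72

The chart is tilted about 11° counter-clockwise and viewed slightly from the right, with some photo noise. The (Team B, 2022) cell reads 72.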